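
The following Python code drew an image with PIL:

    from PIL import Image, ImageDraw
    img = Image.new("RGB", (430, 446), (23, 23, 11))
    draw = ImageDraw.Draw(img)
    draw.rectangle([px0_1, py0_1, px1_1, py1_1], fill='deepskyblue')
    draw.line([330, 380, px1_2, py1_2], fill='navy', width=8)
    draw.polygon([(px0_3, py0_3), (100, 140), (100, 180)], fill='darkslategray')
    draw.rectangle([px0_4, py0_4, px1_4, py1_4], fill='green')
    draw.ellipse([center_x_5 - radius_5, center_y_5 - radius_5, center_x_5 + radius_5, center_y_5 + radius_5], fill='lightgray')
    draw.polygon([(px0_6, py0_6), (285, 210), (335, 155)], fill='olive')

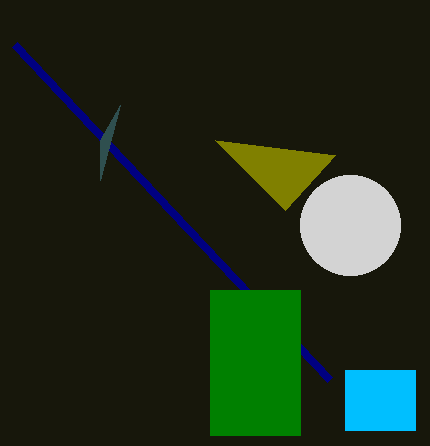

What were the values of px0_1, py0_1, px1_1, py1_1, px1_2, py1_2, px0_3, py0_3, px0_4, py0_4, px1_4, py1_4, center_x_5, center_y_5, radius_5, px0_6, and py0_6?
px0_1 = 345
py0_1 = 370
px1_1 = 415
py1_1 = 430
px1_2 = 15
py1_2 = 45
px0_3 = 120
py0_3 = 105
px0_4 = 210
py0_4 = 290
px1_4 = 300
py1_4 = 435
center_x_5 = 350
center_y_5 = 225
radius_5 = 50
px0_6 = 215
py0_6 = 140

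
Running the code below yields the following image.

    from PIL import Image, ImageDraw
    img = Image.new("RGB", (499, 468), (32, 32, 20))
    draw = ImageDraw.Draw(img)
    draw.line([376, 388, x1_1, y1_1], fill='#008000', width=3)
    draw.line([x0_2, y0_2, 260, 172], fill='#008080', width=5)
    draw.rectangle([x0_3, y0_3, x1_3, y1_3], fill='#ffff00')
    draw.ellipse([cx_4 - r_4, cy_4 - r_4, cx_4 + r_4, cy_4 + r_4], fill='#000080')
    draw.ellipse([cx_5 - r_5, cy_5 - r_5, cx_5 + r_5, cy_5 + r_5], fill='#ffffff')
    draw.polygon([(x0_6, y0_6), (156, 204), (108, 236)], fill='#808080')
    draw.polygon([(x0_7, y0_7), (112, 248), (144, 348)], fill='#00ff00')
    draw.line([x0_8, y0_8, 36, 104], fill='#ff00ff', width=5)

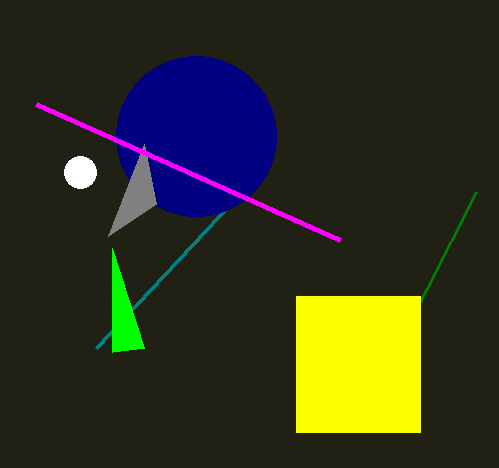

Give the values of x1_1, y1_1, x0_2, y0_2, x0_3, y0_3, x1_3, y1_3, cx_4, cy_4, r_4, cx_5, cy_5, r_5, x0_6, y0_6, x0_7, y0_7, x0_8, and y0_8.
x1_1 = 476, y1_1 = 192, x0_2 = 96, y0_2 = 348, x0_3 = 296, y0_3 = 296, x1_3 = 420, y1_3 = 432, cx_4 = 196, cy_4 = 136, r_4 = 80, cx_5 = 80, cy_5 = 172, r_5 = 16, x0_6 = 144, y0_6 = 144, x0_7 = 112, y0_7 = 352, x0_8 = 340, y0_8 = 240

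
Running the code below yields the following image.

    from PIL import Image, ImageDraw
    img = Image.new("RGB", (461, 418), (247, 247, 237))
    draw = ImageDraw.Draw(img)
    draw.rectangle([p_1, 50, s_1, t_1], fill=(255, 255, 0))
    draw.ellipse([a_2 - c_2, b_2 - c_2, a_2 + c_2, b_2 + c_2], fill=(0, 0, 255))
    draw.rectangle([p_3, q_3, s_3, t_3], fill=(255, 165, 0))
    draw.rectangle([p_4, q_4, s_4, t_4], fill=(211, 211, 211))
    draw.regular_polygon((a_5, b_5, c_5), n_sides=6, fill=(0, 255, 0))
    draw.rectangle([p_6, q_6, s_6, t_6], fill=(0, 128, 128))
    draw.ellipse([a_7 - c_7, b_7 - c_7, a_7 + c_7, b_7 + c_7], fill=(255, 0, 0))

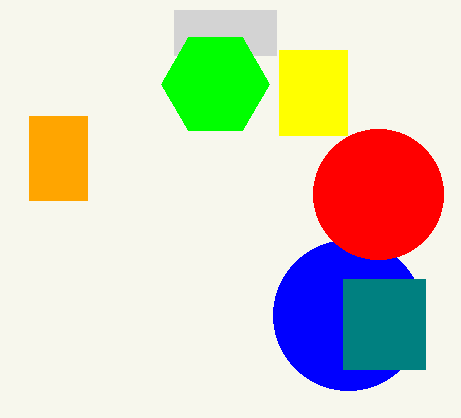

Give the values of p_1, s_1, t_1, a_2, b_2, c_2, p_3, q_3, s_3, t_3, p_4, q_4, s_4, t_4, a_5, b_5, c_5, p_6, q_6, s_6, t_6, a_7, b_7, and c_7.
p_1 = 279; s_1 = 347; t_1 = 135; a_2 = 348; b_2 = 315; c_2 = 75; p_3 = 29; q_3 = 116; s_3 = 87; t_3 = 200; p_4 = 174; q_4 = 10; s_4 = 276; t_4 = 55; a_5 = 215; b_5 = 84; c_5 = 54; p_6 = 343; q_6 = 279; s_6 = 425; t_6 = 369; a_7 = 378; b_7 = 194; c_7 = 65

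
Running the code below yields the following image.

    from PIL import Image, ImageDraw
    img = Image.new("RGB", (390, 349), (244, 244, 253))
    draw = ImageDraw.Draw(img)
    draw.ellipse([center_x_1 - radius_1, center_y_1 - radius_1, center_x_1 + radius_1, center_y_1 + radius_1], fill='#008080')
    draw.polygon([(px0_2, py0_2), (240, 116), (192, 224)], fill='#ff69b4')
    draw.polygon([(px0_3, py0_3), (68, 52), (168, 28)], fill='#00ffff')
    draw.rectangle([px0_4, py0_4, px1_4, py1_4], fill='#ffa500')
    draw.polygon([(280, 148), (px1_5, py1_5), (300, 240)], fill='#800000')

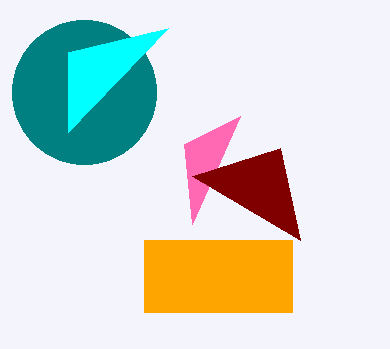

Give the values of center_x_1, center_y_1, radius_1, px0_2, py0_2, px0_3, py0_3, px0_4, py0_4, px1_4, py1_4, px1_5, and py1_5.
center_x_1 = 84
center_y_1 = 92
radius_1 = 72
px0_2 = 184
py0_2 = 144
px0_3 = 68
py0_3 = 132
px0_4 = 144
py0_4 = 240
px1_4 = 292
py1_4 = 312
px1_5 = 192
py1_5 = 176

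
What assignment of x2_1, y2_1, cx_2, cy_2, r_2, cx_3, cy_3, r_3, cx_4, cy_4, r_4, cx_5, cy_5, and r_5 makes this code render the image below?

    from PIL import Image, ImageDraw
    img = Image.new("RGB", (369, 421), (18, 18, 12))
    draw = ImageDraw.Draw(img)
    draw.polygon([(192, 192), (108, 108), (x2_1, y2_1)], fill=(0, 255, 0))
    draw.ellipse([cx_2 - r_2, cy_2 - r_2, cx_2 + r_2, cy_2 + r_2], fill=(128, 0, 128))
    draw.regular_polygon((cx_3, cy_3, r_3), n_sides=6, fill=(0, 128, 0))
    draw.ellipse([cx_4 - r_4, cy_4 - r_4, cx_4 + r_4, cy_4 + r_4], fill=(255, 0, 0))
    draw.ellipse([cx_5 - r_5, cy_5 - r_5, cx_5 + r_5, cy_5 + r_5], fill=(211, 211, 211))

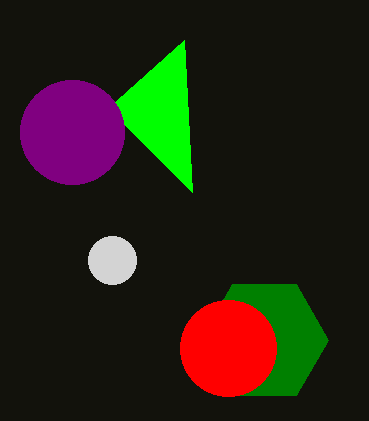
x2_1 = 184; y2_1 = 40; cx_2 = 72; cy_2 = 132; r_2 = 52; cx_3 = 264; cy_3 = 340; r_3 = 64; cx_4 = 228; cy_4 = 348; r_4 = 48; cx_5 = 112; cy_5 = 260; r_5 = 24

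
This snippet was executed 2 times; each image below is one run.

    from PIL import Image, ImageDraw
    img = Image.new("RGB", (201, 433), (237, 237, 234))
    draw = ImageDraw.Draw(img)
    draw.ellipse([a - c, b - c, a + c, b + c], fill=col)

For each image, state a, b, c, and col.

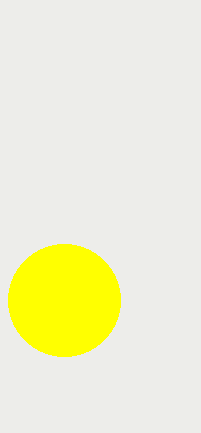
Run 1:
a = 64; b = 300; c = 56; col = 'yellow'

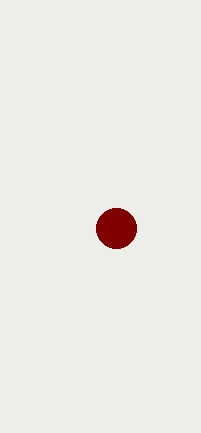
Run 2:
a = 116
b = 228
c = 20
col = 'maroon'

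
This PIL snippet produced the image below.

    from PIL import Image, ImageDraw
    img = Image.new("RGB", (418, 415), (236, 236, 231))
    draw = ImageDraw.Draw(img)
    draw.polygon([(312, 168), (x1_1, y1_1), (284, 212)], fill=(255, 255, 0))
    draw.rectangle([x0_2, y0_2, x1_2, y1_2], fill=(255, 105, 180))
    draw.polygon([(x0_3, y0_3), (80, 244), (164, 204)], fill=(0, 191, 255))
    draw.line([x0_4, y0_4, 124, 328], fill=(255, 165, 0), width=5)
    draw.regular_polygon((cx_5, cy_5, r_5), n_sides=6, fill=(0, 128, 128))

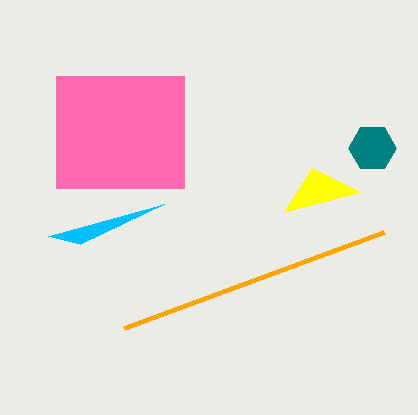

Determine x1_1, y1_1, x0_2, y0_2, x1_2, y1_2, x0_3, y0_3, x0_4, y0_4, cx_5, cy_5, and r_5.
x1_1 = 360, y1_1 = 192, x0_2 = 56, y0_2 = 76, x1_2 = 184, y1_2 = 188, x0_3 = 48, y0_3 = 236, x0_4 = 384, y0_4 = 232, cx_5 = 372, cy_5 = 148, r_5 = 24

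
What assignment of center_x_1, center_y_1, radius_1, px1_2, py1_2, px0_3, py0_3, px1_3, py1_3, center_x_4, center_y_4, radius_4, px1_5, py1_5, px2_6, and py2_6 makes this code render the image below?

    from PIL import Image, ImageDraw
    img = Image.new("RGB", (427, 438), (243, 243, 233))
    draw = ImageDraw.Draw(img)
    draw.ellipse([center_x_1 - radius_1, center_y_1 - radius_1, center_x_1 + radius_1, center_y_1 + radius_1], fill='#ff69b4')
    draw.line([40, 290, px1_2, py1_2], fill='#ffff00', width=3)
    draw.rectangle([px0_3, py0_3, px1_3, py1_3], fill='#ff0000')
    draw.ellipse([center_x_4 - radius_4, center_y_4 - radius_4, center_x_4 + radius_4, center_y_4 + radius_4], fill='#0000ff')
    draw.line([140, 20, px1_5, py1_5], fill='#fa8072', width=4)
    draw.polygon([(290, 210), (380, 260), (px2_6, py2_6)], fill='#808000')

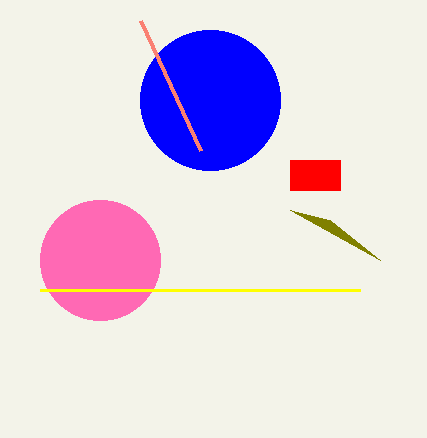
center_x_1 = 100, center_y_1 = 260, radius_1 = 60, px1_2 = 360, py1_2 = 290, px0_3 = 290, py0_3 = 160, px1_3 = 340, py1_3 = 190, center_x_4 = 210, center_y_4 = 100, radius_4 = 70, px1_5 = 200, py1_5 = 150, px2_6 = 330, py2_6 = 220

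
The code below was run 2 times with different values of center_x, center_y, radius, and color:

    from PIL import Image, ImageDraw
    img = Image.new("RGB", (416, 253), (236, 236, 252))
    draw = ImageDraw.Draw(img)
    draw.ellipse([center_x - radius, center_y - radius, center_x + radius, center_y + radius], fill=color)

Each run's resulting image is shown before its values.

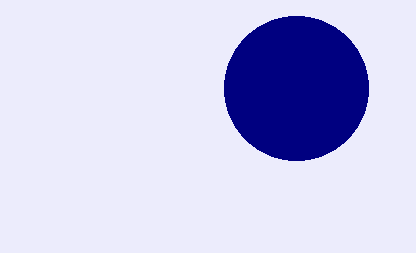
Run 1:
center_x = 296; center_y = 88; radius = 72; color = 'navy'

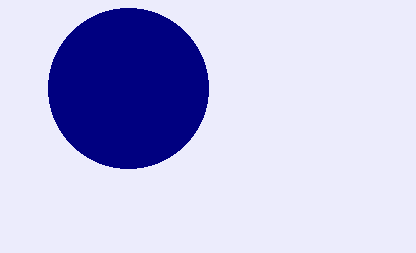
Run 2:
center_x = 128, center_y = 88, radius = 80, color = 'navy'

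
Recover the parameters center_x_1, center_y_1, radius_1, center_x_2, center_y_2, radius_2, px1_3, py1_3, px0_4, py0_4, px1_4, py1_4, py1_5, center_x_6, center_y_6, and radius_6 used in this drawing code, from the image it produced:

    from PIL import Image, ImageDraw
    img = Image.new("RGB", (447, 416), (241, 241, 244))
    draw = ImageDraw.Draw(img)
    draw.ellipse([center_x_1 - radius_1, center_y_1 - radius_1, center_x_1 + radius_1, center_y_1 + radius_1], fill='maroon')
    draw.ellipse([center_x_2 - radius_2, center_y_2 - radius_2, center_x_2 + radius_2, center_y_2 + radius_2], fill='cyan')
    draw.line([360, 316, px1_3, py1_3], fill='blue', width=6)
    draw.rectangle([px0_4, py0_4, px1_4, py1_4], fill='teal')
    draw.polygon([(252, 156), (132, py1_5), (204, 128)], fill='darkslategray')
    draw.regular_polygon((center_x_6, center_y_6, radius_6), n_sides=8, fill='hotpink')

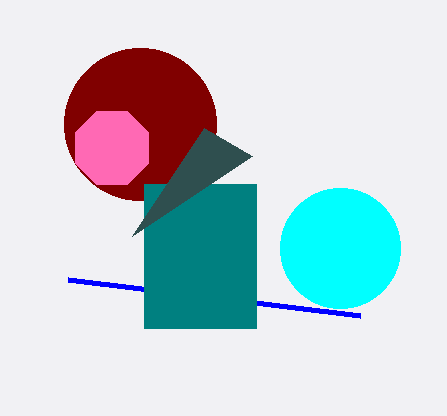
center_x_1 = 140, center_y_1 = 124, radius_1 = 76, center_x_2 = 340, center_y_2 = 248, radius_2 = 60, px1_3 = 68, py1_3 = 280, px0_4 = 144, py0_4 = 184, px1_4 = 256, py1_4 = 328, py1_5 = 236, center_x_6 = 112, center_y_6 = 148, radius_6 = 40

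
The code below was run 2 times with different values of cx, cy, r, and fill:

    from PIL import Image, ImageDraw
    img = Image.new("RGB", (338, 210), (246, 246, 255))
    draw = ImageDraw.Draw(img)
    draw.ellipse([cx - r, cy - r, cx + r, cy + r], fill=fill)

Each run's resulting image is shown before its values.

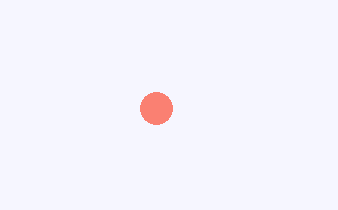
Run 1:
cx = 156; cy = 108; r = 16; fill = 'salmon'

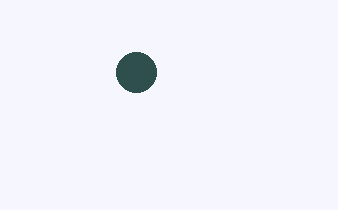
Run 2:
cx = 136; cy = 72; r = 20; fill = 'darkslategray'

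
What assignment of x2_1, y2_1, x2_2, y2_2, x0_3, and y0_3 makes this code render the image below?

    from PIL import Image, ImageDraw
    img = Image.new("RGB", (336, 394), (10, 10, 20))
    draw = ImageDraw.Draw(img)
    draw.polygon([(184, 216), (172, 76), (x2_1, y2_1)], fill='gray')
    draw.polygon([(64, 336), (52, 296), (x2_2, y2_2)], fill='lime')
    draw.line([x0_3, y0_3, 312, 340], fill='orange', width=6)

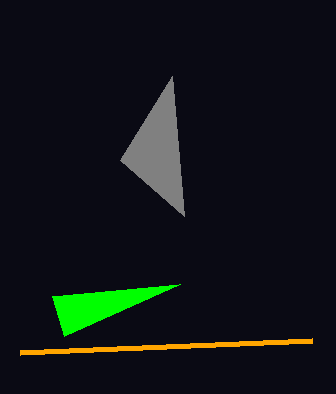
x2_1 = 120; y2_1 = 160; x2_2 = 180; y2_2 = 284; x0_3 = 20; y0_3 = 352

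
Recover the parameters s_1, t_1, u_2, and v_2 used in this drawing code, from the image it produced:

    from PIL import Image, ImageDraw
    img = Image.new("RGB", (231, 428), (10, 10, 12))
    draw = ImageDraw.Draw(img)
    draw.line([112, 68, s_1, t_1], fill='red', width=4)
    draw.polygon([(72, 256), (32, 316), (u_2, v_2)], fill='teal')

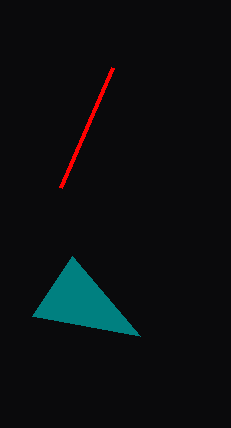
s_1 = 60
t_1 = 188
u_2 = 140
v_2 = 336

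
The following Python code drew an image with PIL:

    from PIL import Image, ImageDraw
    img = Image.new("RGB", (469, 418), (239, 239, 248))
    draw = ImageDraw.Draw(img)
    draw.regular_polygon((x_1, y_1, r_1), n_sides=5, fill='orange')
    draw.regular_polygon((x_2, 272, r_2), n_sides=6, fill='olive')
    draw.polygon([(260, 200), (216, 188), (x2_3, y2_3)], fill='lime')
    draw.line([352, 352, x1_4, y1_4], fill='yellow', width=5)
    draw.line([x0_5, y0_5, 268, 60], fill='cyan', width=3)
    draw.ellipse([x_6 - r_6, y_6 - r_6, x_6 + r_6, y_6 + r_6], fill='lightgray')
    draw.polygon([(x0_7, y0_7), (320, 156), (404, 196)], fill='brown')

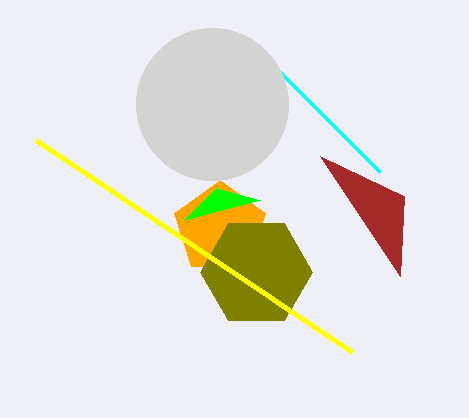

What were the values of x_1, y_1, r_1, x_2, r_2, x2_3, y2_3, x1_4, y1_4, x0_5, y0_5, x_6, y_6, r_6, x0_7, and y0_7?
x_1 = 220
y_1 = 228
r_1 = 48
x_2 = 256
r_2 = 56
x2_3 = 184
y2_3 = 220
x1_4 = 36
y1_4 = 140
x0_5 = 380
y0_5 = 172
x_6 = 212
y_6 = 104
r_6 = 76
x0_7 = 400
y0_7 = 276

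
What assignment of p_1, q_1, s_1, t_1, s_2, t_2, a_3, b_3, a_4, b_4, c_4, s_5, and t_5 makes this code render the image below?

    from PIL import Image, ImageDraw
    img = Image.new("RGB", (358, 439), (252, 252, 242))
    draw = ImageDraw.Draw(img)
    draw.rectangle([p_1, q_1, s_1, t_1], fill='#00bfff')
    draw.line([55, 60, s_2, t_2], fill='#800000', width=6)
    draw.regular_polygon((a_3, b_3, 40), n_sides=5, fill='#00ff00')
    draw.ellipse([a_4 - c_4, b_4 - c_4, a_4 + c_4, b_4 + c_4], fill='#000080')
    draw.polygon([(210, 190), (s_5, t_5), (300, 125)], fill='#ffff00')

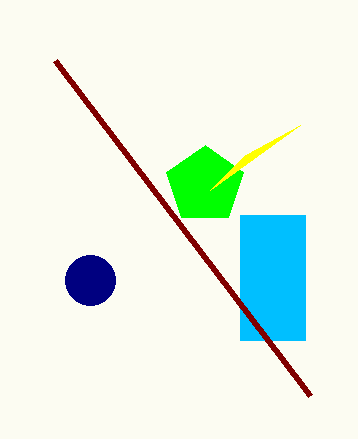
p_1 = 240, q_1 = 215, s_1 = 305, t_1 = 340, s_2 = 310, t_2 = 395, a_3 = 205, b_3 = 185, a_4 = 90, b_4 = 280, c_4 = 25, s_5 = 245, t_5 = 155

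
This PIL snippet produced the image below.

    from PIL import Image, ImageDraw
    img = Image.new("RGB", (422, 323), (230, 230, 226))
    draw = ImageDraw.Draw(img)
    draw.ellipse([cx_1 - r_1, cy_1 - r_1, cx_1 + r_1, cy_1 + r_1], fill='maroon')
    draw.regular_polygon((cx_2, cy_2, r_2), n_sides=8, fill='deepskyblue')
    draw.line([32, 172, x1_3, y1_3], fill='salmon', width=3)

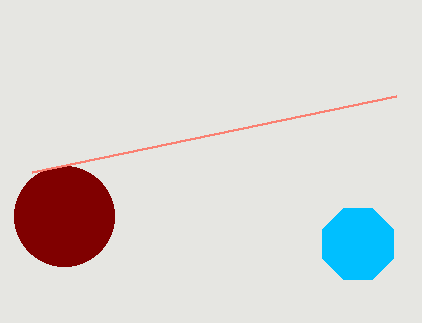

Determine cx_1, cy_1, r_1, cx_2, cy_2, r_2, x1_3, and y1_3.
cx_1 = 64
cy_1 = 216
r_1 = 50
cx_2 = 358
cy_2 = 244
r_2 = 38
x1_3 = 396
y1_3 = 96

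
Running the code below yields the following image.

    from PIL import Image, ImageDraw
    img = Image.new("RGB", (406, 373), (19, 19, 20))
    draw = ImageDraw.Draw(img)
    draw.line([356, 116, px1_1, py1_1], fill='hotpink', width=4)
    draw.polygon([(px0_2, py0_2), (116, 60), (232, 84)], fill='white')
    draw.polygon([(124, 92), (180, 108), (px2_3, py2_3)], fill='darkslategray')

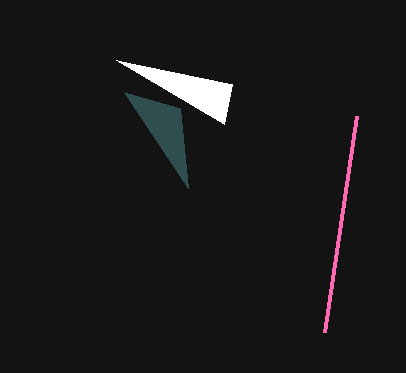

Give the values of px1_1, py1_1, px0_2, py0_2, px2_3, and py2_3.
px1_1 = 324, py1_1 = 332, px0_2 = 224, py0_2 = 124, px2_3 = 188, py2_3 = 188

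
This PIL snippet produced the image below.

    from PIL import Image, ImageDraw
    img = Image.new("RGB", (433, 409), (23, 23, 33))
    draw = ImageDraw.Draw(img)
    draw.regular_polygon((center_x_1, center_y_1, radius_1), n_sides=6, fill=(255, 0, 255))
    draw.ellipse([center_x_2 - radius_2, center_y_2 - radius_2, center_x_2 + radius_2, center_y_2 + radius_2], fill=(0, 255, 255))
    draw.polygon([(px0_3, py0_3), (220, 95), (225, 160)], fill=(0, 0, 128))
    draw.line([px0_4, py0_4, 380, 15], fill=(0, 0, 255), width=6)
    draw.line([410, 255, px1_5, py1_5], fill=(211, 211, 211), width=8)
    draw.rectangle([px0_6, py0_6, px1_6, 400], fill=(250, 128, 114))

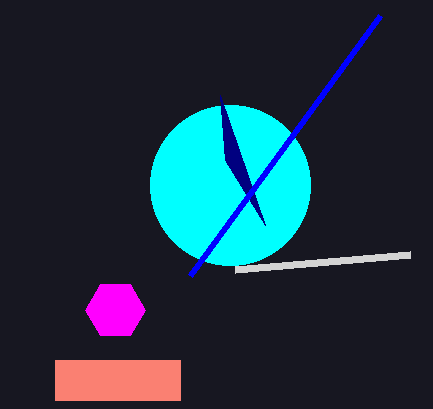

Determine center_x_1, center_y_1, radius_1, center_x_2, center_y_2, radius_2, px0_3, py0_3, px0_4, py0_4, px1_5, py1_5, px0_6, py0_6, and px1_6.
center_x_1 = 115
center_y_1 = 310
radius_1 = 30
center_x_2 = 230
center_y_2 = 185
radius_2 = 80
px0_3 = 265
py0_3 = 225
px0_4 = 190
py0_4 = 275
px1_5 = 235
py1_5 = 270
px0_6 = 55
py0_6 = 360
px1_6 = 180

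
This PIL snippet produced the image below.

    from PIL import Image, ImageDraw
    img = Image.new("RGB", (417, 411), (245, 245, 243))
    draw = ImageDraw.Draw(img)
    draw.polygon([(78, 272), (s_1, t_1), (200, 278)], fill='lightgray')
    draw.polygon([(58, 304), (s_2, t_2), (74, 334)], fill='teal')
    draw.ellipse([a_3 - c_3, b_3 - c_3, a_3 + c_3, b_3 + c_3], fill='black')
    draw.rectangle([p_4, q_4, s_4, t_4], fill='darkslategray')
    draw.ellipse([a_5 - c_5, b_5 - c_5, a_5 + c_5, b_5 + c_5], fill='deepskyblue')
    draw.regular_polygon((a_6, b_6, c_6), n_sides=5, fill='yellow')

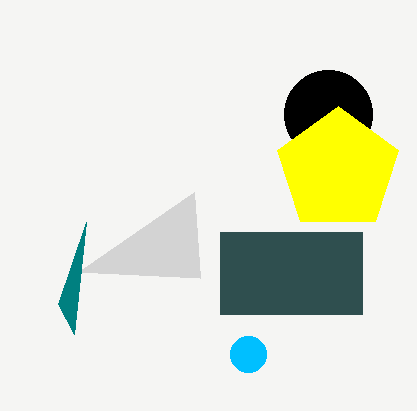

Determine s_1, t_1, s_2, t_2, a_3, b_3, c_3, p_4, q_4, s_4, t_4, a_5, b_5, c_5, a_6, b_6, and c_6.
s_1 = 194, t_1 = 192, s_2 = 86, t_2 = 222, a_3 = 328, b_3 = 114, c_3 = 44, p_4 = 220, q_4 = 232, s_4 = 362, t_4 = 314, a_5 = 248, b_5 = 354, c_5 = 18, a_6 = 338, b_6 = 170, c_6 = 64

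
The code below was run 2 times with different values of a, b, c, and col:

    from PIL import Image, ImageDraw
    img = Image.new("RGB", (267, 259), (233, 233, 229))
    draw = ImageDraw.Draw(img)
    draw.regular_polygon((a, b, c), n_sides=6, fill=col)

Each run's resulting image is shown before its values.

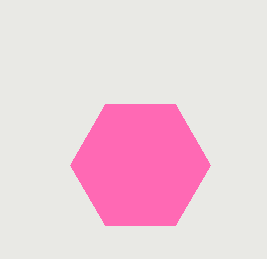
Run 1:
a = 140; b = 165; c = 70; col = 'hotpink'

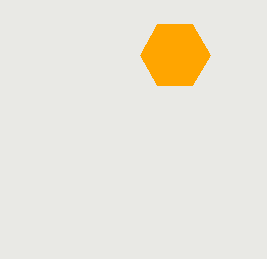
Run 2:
a = 175, b = 55, c = 35, col = 'orange'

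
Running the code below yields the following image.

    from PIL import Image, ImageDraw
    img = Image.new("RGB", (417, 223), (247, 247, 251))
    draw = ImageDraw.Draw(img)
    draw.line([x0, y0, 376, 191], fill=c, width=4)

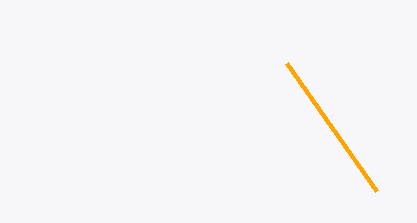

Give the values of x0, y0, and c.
x0 = 286
y0 = 63
c = 'orange'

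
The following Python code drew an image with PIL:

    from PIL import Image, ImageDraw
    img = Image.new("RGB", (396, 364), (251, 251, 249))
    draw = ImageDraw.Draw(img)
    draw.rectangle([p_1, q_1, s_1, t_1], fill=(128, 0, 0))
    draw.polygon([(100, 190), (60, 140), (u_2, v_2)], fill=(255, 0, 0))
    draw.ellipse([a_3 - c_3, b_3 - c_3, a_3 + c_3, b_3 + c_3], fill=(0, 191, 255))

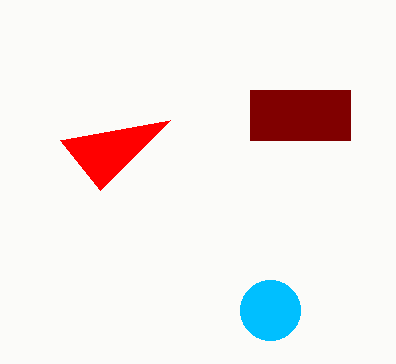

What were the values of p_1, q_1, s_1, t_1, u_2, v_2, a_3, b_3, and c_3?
p_1 = 250
q_1 = 90
s_1 = 350
t_1 = 140
u_2 = 170
v_2 = 120
a_3 = 270
b_3 = 310
c_3 = 30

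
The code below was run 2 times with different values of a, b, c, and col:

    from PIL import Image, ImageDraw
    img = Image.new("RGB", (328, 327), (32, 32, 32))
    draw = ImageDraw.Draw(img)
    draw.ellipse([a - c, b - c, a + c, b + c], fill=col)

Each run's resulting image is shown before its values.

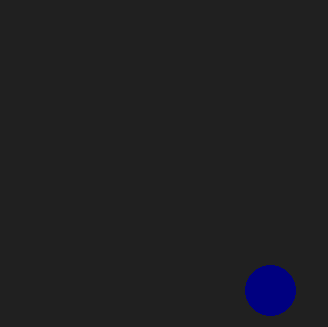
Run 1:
a = 270
b = 290
c = 25
col = 'navy'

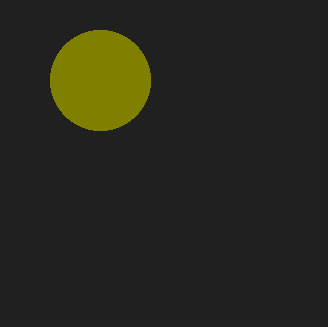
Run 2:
a = 100
b = 80
c = 50
col = 'olive'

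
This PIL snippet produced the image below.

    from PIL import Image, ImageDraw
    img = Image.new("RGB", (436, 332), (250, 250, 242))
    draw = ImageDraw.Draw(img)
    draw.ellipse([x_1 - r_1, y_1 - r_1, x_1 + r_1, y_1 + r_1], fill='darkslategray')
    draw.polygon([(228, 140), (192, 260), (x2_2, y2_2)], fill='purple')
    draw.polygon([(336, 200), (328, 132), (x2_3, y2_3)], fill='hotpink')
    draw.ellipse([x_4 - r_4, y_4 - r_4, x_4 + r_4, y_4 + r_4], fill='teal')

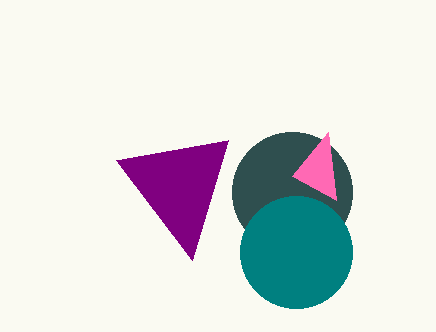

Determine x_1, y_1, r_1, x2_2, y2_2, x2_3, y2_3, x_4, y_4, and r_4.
x_1 = 292, y_1 = 192, r_1 = 60, x2_2 = 116, y2_2 = 160, x2_3 = 292, y2_3 = 176, x_4 = 296, y_4 = 252, r_4 = 56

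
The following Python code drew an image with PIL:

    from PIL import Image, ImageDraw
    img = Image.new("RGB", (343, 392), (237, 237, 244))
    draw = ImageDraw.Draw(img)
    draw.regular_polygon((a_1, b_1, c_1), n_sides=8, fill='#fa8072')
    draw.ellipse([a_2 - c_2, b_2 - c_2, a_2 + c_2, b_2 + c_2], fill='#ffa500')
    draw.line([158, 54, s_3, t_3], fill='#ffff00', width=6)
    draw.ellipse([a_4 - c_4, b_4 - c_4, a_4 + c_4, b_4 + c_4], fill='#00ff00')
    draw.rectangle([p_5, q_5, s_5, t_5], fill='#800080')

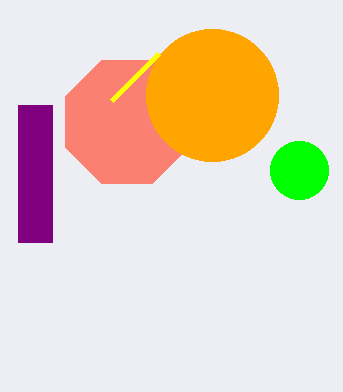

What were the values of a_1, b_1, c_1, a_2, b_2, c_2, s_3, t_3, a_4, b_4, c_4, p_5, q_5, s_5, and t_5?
a_1 = 127, b_1 = 122, c_1 = 67, a_2 = 212, b_2 = 95, c_2 = 66, s_3 = 111, t_3 = 101, a_4 = 299, b_4 = 170, c_4 = 29, p_5 = 18, q_5 = 105, s_5 = 52, t_5 = 242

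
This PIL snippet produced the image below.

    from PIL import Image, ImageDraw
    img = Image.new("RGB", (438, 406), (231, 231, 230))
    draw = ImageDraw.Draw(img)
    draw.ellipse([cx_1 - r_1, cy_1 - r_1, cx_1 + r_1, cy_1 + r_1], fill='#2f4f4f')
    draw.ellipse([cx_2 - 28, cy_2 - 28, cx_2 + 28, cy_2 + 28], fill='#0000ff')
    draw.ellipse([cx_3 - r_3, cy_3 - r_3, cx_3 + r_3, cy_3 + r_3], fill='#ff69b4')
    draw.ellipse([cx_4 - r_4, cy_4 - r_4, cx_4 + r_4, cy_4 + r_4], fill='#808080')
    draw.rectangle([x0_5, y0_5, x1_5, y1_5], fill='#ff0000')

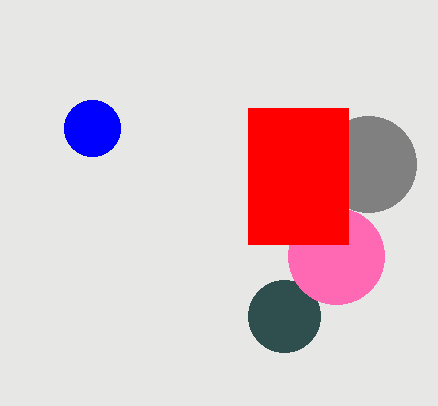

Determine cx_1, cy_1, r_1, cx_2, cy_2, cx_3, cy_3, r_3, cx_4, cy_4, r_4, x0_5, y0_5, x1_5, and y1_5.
cx_1 = 284, cy_1 = 316, r_1 = 36, cx_2 = 92, cy_2 = 128, cx_3 = 336, cy_3 = 256, r_3 = 48, cx_4 = 368, cy_4 = 164, r_4 = 48, x0_5 = 248, y0_5 = 108, x1_5 = 348, y1_5 = 244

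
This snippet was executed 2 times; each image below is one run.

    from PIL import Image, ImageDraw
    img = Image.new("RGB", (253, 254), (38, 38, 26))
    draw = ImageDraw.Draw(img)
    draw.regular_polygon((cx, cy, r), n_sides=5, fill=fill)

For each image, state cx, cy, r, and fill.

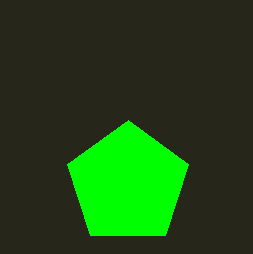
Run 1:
cx = 128
cy = 184
r = 64
fill = 'lime'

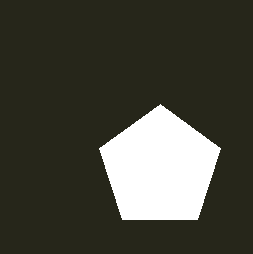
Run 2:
cx = 160
cy = 168
r = 64
fill = 'white'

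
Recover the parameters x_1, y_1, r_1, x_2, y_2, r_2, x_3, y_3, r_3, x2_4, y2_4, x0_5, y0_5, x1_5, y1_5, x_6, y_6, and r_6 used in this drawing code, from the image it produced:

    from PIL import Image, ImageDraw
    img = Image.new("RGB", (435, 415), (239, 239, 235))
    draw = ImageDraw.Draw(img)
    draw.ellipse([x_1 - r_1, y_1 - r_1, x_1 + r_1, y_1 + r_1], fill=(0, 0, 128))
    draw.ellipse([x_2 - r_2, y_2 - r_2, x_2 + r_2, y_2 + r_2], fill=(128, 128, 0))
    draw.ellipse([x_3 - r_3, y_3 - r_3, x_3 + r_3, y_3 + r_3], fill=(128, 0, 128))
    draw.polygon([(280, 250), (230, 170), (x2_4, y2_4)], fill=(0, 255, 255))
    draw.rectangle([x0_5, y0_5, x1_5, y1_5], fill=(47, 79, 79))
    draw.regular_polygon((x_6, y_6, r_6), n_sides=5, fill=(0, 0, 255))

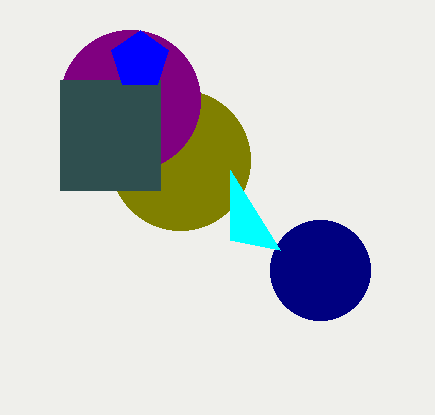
x_1 = 320
y_1 = 270
r_1 = 50
x_2 = 180
y_2 = 160
r_2 = 70
x_3 = 130
y_3 = 100
r_3 = 70
x2_4 = 230
y2_4 = 240
x0_5 = 60
y0_5 = 80
x1_5 = 160
y1_5 = 190
x_6 = 140
y_6 = 60
r_6 = 30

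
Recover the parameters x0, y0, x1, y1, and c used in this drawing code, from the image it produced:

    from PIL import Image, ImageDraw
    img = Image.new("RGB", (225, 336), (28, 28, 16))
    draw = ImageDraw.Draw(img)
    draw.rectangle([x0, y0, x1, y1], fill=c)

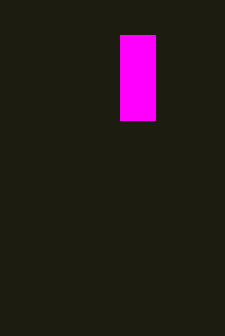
x0 = 120; y0 = 35; x1 = 155; y1 = 120; c = 'magenta'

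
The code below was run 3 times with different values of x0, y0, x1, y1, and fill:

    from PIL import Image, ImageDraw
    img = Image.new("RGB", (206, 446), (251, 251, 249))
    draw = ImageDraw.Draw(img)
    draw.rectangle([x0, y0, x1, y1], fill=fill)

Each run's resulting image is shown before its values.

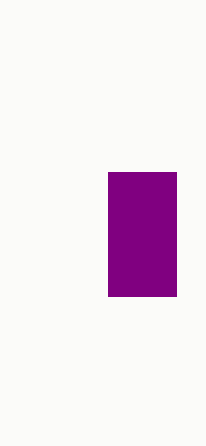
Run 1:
x0 = 108
y0 = 172
x1 = 176
y1 = 296
fill = 'purple'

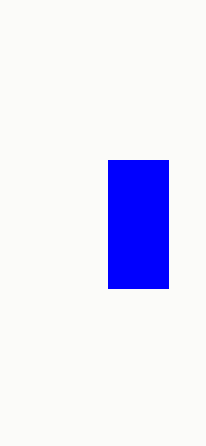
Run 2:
x0 = 108
y0 = 160
x1 = 168
y1 = 288
fill = 'blue'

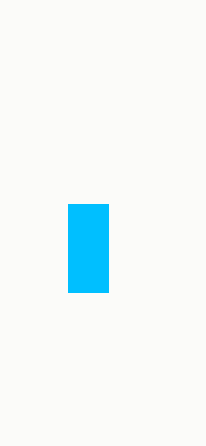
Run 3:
x0 = 68; y0 = 204; x1 = 108; y1 = 292; fill = 'deepskyblue'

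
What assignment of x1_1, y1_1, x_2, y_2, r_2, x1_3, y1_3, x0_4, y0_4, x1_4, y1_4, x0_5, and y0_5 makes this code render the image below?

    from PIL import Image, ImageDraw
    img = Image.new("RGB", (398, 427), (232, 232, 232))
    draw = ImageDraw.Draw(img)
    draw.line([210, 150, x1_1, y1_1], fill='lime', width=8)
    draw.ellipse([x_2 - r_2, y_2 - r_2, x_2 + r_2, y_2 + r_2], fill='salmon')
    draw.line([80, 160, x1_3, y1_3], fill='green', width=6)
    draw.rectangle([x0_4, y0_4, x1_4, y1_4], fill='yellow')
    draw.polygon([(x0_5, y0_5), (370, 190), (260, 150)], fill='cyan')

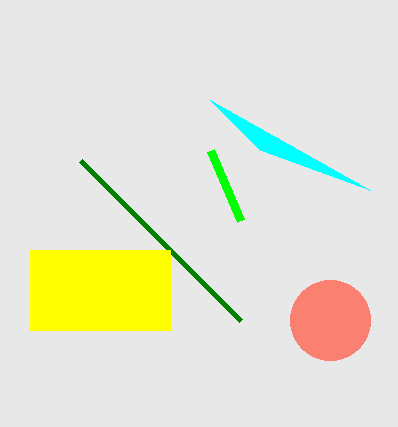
x1_1 = 240; y1_1 = 220; x_2 = 330; y_2 = 320; r_2 = 40; x1_3 = 240; y1_3 = 320; x0_4 = 30; y0_4 = 250; x1_4 = 170; y1_4 = 330; x0_5 = 210; y0_5 = 100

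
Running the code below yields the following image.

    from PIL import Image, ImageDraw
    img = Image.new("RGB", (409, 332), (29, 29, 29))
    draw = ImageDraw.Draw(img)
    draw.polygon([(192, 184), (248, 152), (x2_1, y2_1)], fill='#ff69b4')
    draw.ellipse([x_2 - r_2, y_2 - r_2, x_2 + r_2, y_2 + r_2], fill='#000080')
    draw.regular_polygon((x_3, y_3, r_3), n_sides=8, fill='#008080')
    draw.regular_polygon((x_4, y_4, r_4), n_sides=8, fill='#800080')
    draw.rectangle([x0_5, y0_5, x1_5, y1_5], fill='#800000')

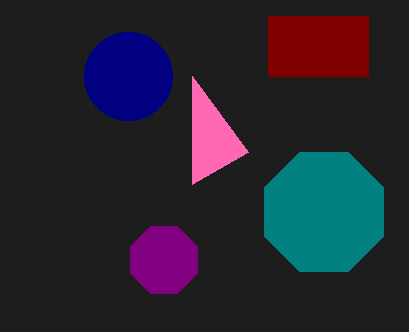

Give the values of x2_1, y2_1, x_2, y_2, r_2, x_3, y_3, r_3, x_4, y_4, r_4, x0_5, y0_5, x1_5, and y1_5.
x2_1 = 192
y2_1 = 76
x_2 = 128
y_2 = 76
r_2 = 44
x_3 = 324
y_3 = 212
r_3 = 64
x_4 = 164
y_4 = 260
r_4 = 36
x0_5 = 268
y0_5 = 16
x1_5 = 368
y1_5 = 76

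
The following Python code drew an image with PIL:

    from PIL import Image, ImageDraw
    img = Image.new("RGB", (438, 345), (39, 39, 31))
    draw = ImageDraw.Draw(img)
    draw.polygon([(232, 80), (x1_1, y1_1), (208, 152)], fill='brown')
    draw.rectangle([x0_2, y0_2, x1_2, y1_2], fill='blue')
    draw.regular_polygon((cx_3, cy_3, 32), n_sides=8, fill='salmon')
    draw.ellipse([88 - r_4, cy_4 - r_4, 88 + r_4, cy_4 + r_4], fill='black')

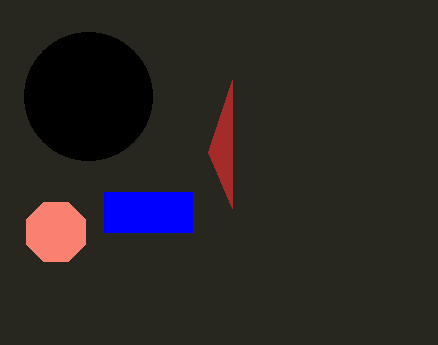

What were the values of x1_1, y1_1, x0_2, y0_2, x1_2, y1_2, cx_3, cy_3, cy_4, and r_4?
x1_1 = 232, y1_1 = 208, x0_2 = 104, y0_2 = 192, x1_2 = 192, y1_2 = 232, cx_3 = 56, cy_3 = 232, cy_4 = 96, r_4 = 64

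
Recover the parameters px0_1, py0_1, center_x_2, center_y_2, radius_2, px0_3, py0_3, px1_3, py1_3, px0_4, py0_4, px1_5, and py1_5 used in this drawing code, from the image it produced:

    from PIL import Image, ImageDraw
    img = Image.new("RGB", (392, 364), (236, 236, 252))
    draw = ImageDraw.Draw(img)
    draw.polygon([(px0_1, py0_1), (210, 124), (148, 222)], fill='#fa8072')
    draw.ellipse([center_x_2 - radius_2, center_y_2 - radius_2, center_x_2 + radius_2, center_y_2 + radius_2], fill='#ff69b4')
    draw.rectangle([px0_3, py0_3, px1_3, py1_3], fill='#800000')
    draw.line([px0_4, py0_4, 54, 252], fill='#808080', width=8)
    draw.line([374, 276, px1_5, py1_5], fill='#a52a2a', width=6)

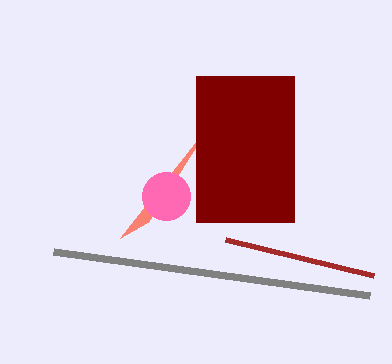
px0_1 = 120; py0_1 = 238; center_x_2 = 166; center_y_2 = 196; radius_2 = 24; px0_3 = 196; py0_3 = 76; px1_3 = 294; py1_3 = 222; px0_4 = 370; py0_4 = 296; px1_5 = 226; py1_5 = 240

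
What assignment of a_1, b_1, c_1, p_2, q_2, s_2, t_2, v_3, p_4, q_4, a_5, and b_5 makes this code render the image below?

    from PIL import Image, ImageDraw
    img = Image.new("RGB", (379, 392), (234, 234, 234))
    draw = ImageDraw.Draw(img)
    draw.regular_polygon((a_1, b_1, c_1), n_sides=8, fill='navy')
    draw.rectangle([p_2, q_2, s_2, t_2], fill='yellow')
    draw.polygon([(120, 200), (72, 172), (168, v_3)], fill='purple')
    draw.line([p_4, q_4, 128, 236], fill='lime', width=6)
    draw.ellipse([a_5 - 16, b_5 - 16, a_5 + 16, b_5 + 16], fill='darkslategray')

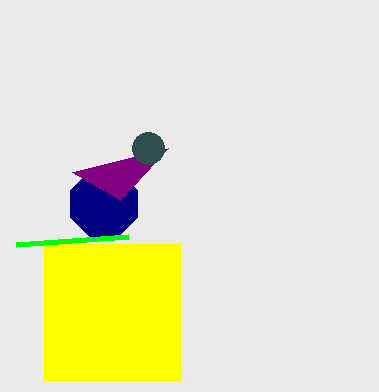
a_1 = 104
b_1 = 204
c_1 = 36
p_2 = 44
q_2 = 244
s_2 = 180
t_2 = 380
v_3 = 148
p_4 = 16
q_4 = 244
a_5 = 148
b_5 = 148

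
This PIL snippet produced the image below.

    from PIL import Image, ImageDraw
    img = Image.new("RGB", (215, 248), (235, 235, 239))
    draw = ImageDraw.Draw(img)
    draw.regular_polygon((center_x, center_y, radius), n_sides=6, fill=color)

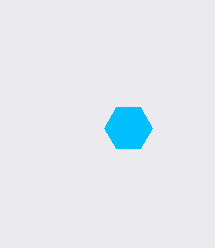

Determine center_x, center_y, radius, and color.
center_x = 128, center_y = 128, radius = 24, color = 'deepskyblue'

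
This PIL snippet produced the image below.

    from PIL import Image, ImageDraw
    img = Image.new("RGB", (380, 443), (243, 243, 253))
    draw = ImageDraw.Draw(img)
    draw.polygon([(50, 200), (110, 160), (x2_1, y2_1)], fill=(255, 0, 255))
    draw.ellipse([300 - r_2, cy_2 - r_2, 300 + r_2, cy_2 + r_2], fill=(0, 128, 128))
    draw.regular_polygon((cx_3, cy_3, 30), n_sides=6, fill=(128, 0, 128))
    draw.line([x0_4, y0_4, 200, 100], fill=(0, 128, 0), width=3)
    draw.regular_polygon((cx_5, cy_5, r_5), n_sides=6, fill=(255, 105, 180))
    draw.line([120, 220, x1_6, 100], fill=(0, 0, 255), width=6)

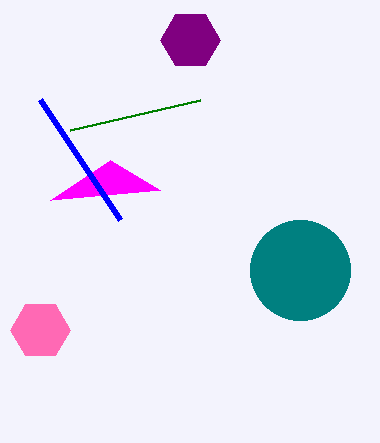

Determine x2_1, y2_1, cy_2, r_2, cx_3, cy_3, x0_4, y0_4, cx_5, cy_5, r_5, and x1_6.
x2_1 = 160, y2_1 = 190, cy_2 = 270, r_2 = 50, cx_3 = 190, cy_3 = 40, x0_4 = 70, y0_4 = 130, cx_5 = 40, cy_5 = 330, r_5 = 30, x1_6 = 40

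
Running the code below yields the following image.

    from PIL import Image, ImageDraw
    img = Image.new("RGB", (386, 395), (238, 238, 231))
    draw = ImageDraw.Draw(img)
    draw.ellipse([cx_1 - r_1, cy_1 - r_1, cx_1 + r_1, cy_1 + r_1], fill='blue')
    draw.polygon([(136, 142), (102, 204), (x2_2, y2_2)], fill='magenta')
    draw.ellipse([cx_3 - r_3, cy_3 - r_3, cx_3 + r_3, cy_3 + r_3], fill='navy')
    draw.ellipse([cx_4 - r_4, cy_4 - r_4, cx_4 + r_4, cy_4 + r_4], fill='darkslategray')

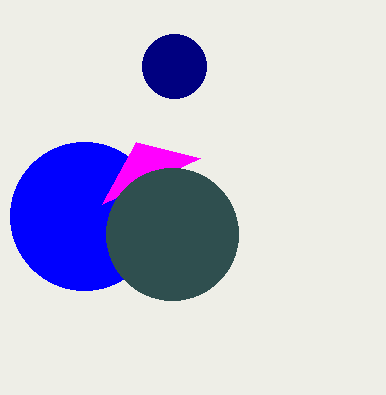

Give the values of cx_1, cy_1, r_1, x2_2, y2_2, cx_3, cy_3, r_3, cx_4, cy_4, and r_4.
cx_1 = 84
cy_1 = 216
r_1 = 74
x2_2 = 200
y2_2 = 158
cx_3 = 174
cy_3 = 66
r_3 = 32
cx_4 = 172
cy_4 = 234
r_4 = 66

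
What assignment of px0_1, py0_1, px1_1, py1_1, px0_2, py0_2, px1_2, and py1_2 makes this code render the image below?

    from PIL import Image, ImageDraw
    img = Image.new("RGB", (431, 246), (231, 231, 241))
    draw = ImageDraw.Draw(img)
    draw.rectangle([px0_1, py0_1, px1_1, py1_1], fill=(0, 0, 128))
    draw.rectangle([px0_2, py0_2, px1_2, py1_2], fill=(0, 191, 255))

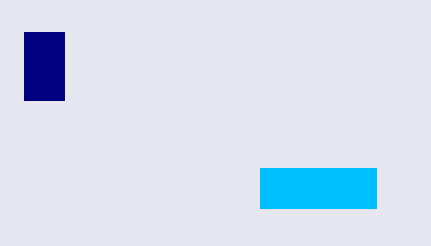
px0_1 = 24; py0_1 = 32; px1_1 = 64; py1_1 = 100; px0_2 = 260; py0_2 = 168; px1_2 = 376; py1_2 = 208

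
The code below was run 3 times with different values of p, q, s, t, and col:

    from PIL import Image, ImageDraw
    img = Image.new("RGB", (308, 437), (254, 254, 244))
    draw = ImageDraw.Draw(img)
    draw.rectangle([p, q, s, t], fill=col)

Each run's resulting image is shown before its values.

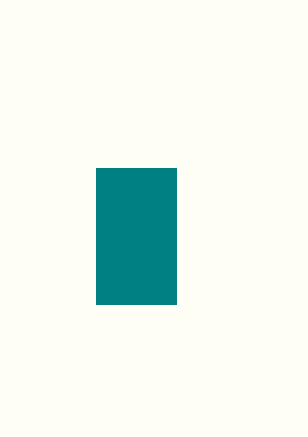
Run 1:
p = 96; q = 168; s = 176; t = 304; col = 'teal'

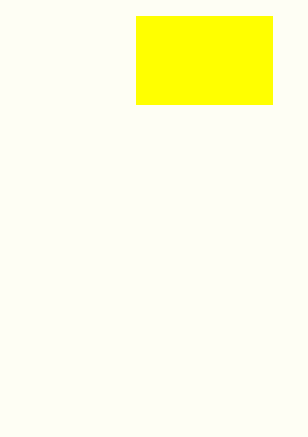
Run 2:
p = 136, q = 16, s = 272, t = 104, col = 'yellow'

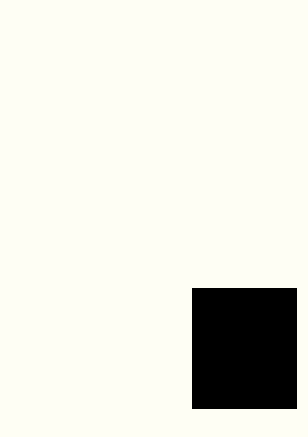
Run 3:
p = 192, q = 288, s = 296, t = 408, col = 'black'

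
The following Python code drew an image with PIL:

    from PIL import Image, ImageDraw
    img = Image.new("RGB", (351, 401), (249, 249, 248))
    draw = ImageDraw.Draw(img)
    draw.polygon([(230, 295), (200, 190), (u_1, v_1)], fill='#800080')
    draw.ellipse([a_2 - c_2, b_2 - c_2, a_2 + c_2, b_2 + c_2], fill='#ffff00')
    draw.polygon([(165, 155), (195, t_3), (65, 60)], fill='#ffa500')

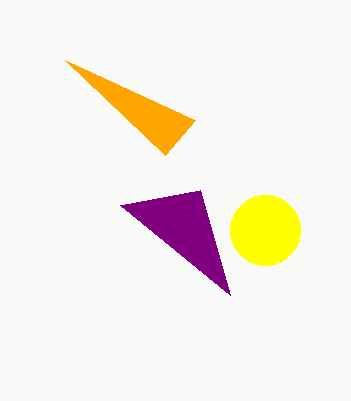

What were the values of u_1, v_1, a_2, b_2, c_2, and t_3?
u_1 = 120
v_1 = 205
a_2 = 265
b_2 = 230
c_2 = 35
t_3 = 120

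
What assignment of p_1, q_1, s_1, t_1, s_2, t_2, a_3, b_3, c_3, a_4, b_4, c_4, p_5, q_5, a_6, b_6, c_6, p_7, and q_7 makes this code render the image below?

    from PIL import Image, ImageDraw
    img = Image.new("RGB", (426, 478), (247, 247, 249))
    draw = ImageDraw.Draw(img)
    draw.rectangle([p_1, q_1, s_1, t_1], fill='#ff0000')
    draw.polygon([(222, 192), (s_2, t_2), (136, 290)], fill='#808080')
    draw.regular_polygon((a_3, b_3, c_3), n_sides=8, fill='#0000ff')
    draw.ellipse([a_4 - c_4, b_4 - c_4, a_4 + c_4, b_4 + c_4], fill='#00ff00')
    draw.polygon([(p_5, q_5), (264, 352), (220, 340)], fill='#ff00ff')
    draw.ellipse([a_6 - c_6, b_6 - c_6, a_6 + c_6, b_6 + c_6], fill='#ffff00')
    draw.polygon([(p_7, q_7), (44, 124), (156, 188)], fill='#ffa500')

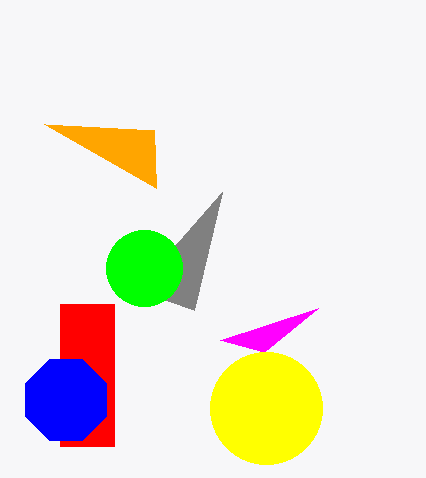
p_1 = 60
q_1 = 304
s_1 = 114
t_1 = 446
s_2 = 194
t_2 = 310
a_3 = 66
b_3 = 400
c_3 = 44
a_4 = 144
b_4 = 268
c_4 = 38
p_5 = 318
q_5 = 308
a_6 = 266
b_6 = 408
c_6 = 56
p_7 = 154
q_7 = 130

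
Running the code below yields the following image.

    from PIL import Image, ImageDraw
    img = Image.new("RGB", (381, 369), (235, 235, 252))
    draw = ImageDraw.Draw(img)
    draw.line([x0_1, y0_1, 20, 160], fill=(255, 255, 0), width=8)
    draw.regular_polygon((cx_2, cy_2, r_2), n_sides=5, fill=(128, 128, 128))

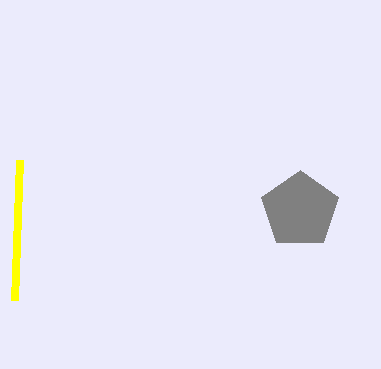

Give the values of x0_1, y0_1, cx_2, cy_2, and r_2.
x0_1 = 15, y0_1 = 300, cx_2 = 300, cy_2 = 210, r_2 = 40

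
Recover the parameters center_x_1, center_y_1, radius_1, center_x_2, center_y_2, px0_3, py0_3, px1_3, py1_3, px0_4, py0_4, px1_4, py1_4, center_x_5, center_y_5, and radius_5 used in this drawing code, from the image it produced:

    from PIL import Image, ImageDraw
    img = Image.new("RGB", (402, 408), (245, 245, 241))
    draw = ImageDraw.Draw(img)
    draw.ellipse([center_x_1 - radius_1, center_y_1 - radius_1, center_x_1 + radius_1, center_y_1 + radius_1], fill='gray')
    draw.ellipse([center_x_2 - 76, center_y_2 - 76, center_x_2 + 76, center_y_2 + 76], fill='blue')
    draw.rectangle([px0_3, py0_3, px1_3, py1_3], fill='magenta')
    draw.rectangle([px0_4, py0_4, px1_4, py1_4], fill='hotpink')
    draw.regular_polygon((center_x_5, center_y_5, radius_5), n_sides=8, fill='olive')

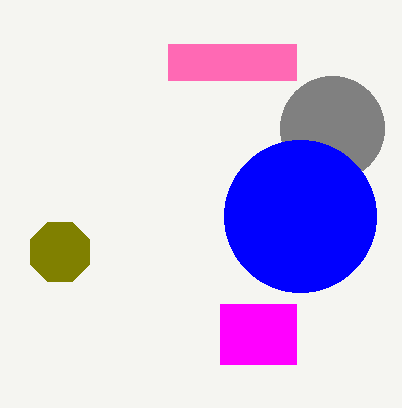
center_x_1 = 332
center_y_1 = 128
radius_1 = 52
center_x_2 = 300
center_y_2 = 216
px0_3 = 220
py0_3 = 304
px1_3 = 296
py1_3 = 364
px0_4 = 168
py0_4 = 44
px1_4 = 296
py1_4 = 80
center_x_5 = 60
center_y_5 = 252
radius_5 = 32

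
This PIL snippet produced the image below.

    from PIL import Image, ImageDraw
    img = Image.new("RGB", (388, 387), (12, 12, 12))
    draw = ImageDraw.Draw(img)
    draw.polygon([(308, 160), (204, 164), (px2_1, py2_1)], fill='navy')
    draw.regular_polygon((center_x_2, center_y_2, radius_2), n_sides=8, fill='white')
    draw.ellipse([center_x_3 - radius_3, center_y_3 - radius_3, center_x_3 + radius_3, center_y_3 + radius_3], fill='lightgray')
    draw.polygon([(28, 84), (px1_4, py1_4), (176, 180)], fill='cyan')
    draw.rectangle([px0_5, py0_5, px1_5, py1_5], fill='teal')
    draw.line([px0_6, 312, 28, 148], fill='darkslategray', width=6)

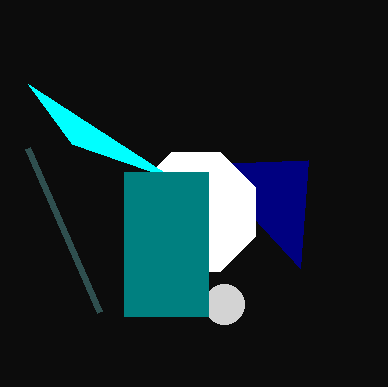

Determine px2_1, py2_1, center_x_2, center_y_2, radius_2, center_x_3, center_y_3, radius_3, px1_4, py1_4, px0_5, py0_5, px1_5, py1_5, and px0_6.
px2_1 = 300
py2_1 = 268
center_x_2 = 196
center_y_2 = 212
radius_2 = 64
center_x_3 = 224
center_y_3 = 304
radius_3 = 20
px1_4 = 72
py1_4 = 144
px0_5 = 124
py0_5 = 172
px1_5 = 208
py1_5 = 316
px0_6 = 100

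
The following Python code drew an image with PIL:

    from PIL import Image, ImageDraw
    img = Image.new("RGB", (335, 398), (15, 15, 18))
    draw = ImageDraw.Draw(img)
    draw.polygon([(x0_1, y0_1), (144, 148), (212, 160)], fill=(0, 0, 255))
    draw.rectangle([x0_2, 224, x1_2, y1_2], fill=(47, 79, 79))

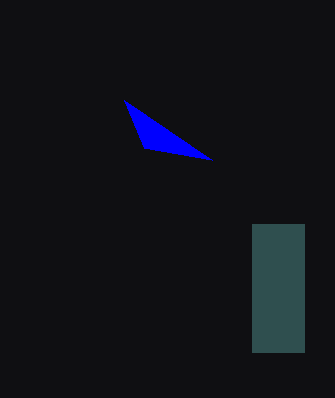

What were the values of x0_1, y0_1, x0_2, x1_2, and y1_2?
x0_1 = 124
y0_1 = 100
x0_2 = 252
x1_2 = 304
y1_2 = 352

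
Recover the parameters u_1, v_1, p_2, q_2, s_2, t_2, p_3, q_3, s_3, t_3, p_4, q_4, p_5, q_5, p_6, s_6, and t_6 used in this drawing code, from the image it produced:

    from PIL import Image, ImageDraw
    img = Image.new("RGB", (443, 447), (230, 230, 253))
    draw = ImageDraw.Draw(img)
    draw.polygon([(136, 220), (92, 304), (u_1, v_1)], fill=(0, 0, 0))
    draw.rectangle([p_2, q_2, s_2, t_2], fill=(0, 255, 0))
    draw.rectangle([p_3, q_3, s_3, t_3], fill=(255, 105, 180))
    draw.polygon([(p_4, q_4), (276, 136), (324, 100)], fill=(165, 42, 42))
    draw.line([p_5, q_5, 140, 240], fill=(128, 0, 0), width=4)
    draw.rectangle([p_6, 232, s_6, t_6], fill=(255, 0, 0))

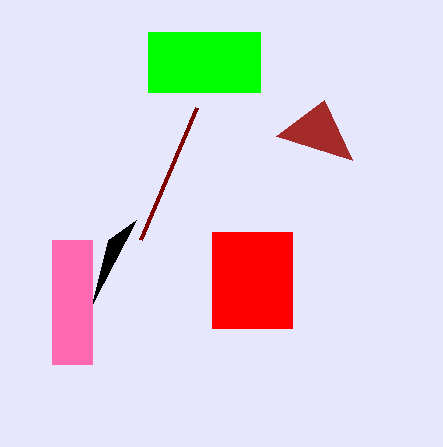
u_1 = 108, v_1 = 240, p_2 = 148, q_2 = 32, s_2 = 260, t_2 = 92, p_3 = 52, q_3 = 240, s_3 = 92, t_3 = 364, p_4 = 352, q_4 = 160, p_5 = 196, q_5 = 108, p_6 = 212, s_6 = 292, t_6 = 328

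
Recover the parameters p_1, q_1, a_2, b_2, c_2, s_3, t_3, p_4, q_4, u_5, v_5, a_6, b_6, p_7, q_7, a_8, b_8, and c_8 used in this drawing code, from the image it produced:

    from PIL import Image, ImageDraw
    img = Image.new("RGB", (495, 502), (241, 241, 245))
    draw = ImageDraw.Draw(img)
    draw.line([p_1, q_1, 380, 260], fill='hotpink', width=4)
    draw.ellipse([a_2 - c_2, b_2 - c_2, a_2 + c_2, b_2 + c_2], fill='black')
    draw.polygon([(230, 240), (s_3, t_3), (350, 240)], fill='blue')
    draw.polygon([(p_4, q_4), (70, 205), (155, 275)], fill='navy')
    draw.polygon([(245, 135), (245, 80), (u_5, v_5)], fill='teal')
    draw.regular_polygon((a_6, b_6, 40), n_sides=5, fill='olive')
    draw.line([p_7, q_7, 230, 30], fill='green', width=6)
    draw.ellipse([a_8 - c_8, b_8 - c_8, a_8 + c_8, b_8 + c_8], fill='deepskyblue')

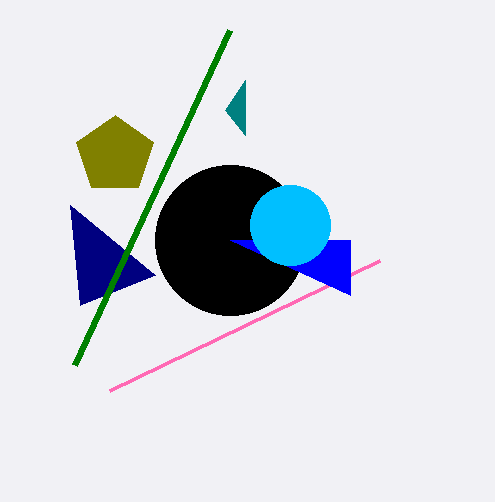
p_1 = 110, q_1 = 390, a_2 = 230, b_2 = 240, c_2 = 75, s_3 = 350, t_3 = 295, p_4 = 80, q_4 = 305, u_5 = 225, v_5 = 110, a_6 = 115, b_6 = 155, p_7 = 75, q_7 = 365, a_8 = 290, b_8 = 225, c_8 = 40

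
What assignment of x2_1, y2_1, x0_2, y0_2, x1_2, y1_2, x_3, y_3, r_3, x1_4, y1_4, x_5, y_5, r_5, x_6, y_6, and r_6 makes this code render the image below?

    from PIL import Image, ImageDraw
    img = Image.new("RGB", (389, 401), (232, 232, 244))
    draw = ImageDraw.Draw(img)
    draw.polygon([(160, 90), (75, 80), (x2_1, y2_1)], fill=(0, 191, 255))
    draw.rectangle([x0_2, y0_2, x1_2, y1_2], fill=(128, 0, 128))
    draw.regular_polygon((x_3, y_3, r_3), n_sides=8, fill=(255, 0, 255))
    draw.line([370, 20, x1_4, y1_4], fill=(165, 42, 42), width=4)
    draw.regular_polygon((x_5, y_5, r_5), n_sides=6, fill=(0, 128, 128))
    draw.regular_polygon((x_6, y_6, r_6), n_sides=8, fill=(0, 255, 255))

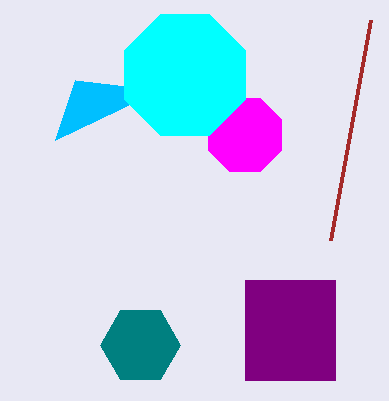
x2_1 = 55
y2_1 = 140
x0_2 = 245
y0_2 = 280
x1_2 = 335
y1_2 = 380
x_3 = 245
y_3 = 135
r_3 = 40
x1_4 = 330
y1_4 = 240
x_5 = 140
y_5 = 345
r_5 = 40
x_6 = 185
y_6 = 75
r_6 = 65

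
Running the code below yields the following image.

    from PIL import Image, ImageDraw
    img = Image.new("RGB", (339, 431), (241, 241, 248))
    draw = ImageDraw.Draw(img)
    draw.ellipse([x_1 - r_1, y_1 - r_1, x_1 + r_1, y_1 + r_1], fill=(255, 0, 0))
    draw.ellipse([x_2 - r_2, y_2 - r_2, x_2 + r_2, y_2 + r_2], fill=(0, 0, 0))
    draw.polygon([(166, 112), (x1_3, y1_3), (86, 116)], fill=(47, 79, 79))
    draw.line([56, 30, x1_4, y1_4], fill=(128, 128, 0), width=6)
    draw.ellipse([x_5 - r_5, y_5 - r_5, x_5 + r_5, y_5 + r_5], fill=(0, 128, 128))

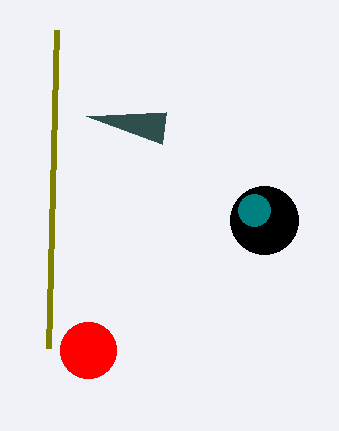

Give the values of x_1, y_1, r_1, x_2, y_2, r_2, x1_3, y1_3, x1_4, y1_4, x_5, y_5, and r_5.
x_1 = 88; y_1 = 350; r_1 = 28; x_2 = 264; y_2 = 220; r_2 = 34; x1_3 = 162; y1_3 = 144; x1_4 = 48; y1_4 = 348; x_5 = 254; y_5 = 210; r_5 = 16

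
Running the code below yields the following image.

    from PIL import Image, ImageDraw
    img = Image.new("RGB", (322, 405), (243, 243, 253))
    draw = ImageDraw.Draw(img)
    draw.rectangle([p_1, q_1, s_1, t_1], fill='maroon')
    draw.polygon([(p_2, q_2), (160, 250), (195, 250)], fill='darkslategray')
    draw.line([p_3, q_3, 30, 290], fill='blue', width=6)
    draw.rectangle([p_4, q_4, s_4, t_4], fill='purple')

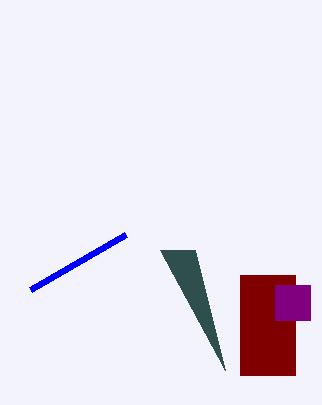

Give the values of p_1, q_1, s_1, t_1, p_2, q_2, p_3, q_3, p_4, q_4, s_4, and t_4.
p_1 = 240; q_1 = 275; s_1 = 295; t_1 = 375; p_2 = 225; q_2 = 370; p_3 = 125; q_3 = 235; p_4 = 275; q_4 = 285; s_4 = 310; t_4 = 320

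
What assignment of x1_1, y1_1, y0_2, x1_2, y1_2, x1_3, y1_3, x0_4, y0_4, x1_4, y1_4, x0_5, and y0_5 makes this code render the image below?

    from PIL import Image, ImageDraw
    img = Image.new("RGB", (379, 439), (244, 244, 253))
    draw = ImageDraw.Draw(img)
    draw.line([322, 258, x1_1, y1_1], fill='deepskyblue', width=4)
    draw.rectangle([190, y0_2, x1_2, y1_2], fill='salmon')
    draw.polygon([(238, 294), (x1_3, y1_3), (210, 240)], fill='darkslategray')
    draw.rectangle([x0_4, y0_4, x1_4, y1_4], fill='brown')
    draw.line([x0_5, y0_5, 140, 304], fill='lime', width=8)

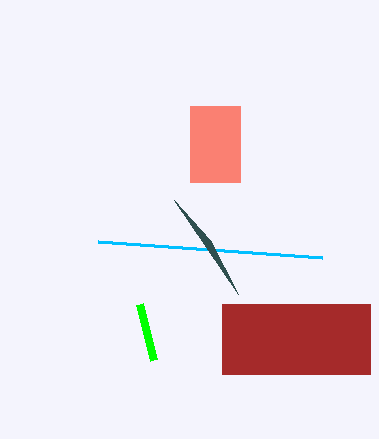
x1_1 = 98; y1_1 = 242; y0_2 = 106; x1_2 = 240; y1_2 = 182; x1_3 = 174; y1_3 = 200; x0_4 = 222; y0_4 = 304; x1_4 = 370; y1_4 = 374; x0_5 = 154; y0_5 = 360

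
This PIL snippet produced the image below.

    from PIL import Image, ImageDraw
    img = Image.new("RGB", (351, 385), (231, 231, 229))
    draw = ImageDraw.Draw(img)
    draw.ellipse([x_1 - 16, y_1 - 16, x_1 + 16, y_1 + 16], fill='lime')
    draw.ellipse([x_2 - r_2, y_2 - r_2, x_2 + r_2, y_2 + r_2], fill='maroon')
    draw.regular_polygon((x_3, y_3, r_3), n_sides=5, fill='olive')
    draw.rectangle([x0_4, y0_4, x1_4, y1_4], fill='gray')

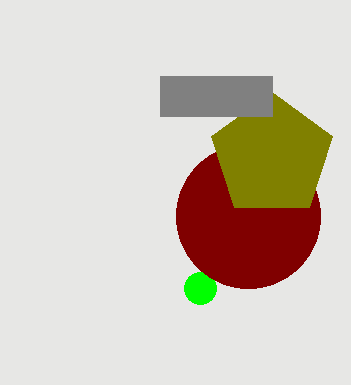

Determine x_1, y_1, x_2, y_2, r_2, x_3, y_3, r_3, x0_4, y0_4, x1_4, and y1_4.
x_1 = 200, y_1 = 288, x_2 = 248, y_2 = 216, r_2 = 72, x_3 = 272, y_3 = 156, r_3 = 64, x0_4 = 160, y0_4 = 76, x1_4 = 272, y1_4 = 116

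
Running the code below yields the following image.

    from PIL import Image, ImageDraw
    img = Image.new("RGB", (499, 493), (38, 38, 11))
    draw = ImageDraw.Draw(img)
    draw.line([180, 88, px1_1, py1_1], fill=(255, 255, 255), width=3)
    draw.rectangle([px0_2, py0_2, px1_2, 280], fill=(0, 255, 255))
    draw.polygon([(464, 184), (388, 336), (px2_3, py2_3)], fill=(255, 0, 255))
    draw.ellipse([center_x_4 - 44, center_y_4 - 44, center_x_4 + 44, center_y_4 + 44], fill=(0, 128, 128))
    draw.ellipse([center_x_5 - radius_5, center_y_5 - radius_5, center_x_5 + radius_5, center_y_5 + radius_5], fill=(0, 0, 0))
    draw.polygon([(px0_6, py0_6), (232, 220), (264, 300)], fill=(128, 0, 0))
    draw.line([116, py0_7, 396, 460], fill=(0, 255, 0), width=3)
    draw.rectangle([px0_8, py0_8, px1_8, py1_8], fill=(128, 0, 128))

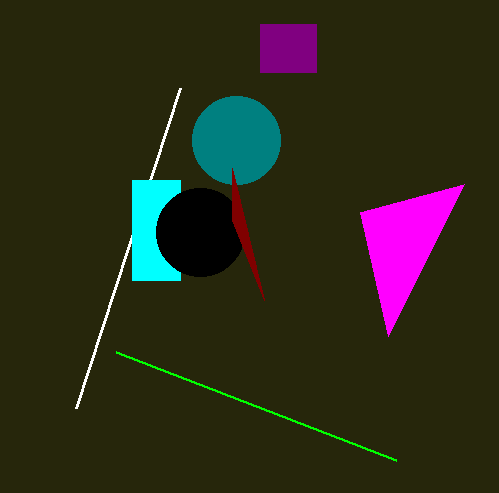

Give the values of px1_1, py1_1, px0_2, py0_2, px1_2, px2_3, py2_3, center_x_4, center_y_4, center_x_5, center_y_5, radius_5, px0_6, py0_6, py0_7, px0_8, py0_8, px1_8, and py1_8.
px1_1 = 76, py1_1 = 408, px0_2 = 132, py0_2 = 180, px1_2 = 180, px2_3 = 360, py2_3 = 212, center_x_4 = 236, center_y_4 = 140, center_x_5 = 200, center_y_5 = 232, radius_5 = 44, px0_6 = 232, py0_6 = 168, py0_7 = 352, px0_8 = 260, py0_8 = 24, px1_8 = 316, py1_8 = 72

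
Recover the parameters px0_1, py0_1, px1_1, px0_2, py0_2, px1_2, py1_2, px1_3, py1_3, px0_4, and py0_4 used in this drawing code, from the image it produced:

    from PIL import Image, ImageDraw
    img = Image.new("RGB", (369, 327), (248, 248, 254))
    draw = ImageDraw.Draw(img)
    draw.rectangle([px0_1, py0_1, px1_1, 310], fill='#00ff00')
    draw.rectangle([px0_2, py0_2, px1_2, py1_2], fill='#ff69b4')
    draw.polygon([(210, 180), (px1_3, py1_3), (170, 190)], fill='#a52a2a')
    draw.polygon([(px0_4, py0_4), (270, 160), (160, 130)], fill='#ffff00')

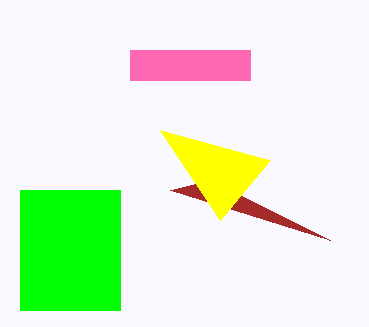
px0_1 = 20; py0_1 = 190; px1_1 = 120; px0_2 = 130; py0_2 = 50; px1_2 = 250; py1_2 = 80; px1_3 = 330; py1_3 = 240; px0_4 = 220; py0_4 = 220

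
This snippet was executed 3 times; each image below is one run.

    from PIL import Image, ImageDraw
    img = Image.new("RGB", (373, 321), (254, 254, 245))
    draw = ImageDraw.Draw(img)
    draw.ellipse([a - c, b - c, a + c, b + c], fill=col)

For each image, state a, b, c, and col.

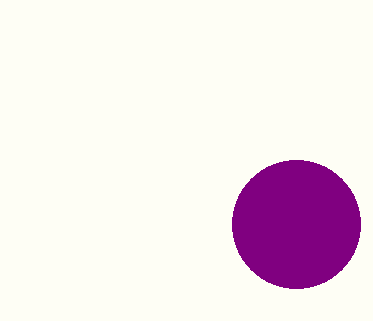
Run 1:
a = 296, b = 224, c = 64, col = 'purple'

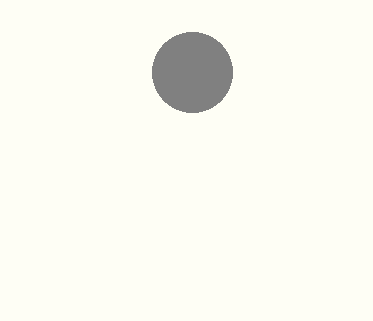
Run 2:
a = 192
b = 72
c = 40
col = 'gray'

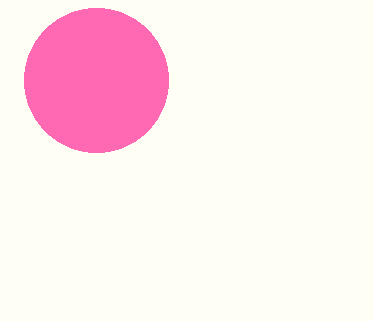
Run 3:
a = 96; b = 80; c = 72; col = 'hotpink'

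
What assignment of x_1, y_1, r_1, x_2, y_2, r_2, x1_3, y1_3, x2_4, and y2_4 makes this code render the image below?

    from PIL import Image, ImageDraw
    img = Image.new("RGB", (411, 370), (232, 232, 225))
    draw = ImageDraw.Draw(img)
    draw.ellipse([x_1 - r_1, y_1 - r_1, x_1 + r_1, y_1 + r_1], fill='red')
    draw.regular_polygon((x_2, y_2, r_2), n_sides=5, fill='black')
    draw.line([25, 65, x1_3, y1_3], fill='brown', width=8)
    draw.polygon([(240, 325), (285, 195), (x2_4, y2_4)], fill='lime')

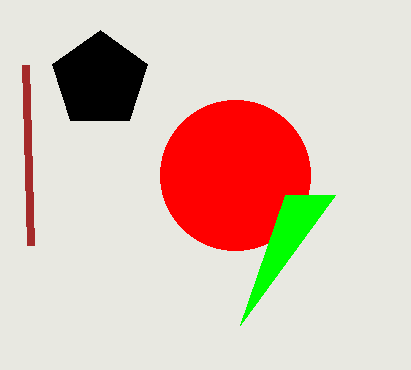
x_1 = 235; y_1 = 175; r_1 = 75; x_2 = 100; y_2 = 80; r_2 = 50; x1_3 = 30; y1_3 = 245; x2_4 = 335; y2_4 = 195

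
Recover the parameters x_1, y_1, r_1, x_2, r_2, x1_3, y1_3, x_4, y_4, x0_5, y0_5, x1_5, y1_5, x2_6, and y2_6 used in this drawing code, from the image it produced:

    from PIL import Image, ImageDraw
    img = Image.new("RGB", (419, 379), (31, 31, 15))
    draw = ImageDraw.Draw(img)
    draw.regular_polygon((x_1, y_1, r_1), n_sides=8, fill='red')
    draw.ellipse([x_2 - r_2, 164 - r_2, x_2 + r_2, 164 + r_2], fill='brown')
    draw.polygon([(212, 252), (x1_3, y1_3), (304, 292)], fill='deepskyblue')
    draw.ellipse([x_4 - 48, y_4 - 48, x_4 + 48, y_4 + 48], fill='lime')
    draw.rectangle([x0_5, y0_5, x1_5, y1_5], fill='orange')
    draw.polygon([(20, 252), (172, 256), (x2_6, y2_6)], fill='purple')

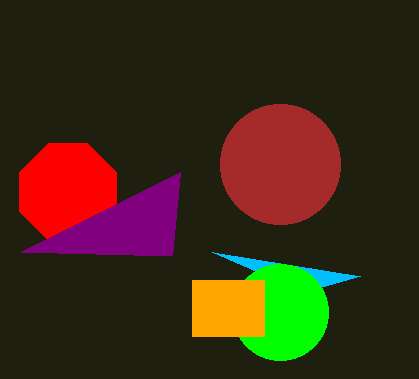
x_1 = 68
y_1 = 192
r_1 = 52
x_2 = 280
r_2 = 60
x1_3 = 360
y1_3 = 276
x_4 = 280
y_4 = 312
x0_5 = 192
y0_5 = 280
x1_5 = 264
y1_5 = 336
x2_6 = 180
y2_6 = 172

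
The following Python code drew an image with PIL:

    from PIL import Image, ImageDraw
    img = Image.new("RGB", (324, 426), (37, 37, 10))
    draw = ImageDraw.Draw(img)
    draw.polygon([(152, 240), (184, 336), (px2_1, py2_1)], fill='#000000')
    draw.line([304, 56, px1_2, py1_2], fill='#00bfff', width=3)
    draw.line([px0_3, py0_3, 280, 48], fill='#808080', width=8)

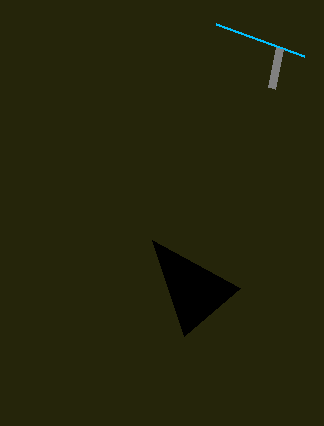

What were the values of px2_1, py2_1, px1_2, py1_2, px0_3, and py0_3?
px2_1 = 240
py2_1 = 288
px1_2 = 216
py1_2 = 24
px0_3 = 272
py0_3 = 88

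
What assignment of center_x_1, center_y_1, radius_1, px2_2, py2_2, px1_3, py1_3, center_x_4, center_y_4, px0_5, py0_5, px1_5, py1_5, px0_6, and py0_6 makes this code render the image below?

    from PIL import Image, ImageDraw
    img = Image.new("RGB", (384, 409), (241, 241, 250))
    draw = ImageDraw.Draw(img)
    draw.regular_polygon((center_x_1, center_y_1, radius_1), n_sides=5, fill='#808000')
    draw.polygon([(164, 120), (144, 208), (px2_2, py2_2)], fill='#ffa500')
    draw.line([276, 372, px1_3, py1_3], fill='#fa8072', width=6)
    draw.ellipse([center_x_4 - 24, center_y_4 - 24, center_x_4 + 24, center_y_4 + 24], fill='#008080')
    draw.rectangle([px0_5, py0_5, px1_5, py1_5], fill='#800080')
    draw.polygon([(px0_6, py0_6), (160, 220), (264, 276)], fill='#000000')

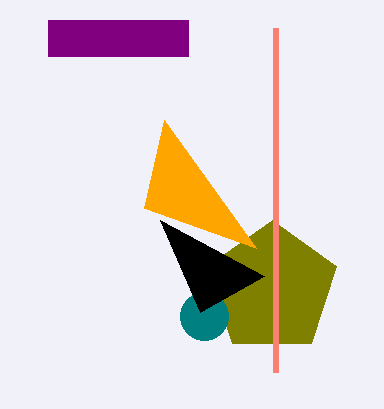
center_x_1 = 272
center_y_1 = 288
radius_1 = 68
px2_2 = 256
py2_2 = 248
px1_3 = 276
py1_3 = 28
center_x_4 = 204
center_y_4 = 316
px0_5 = 48
py0_5 = 20
px1_5 = 188
py1_5 = 56
px0_6 = 200
py0_6 = 312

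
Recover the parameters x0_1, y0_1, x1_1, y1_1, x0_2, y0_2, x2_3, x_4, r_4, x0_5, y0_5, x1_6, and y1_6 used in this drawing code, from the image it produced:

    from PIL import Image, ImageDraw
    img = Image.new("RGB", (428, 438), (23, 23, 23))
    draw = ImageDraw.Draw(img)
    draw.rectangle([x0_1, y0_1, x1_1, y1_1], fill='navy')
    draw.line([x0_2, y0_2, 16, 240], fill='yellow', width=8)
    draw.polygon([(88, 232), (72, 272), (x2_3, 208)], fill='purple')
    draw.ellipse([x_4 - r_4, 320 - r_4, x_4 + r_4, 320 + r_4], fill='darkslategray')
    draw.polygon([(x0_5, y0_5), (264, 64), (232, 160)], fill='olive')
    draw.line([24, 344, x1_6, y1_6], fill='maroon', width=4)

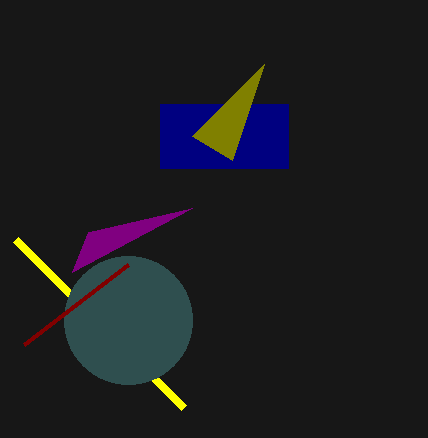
x0_1 = 160
y0_1 = 104
x1_1 = 288
y1_1 = 168
x0_2 = 184
y0_2 = 408
x2_3 = 192
x_4 = 128
r_4 = 64
x0_5 = 192
y0_5 = 136
x1_6 = 128
y1_6 = 264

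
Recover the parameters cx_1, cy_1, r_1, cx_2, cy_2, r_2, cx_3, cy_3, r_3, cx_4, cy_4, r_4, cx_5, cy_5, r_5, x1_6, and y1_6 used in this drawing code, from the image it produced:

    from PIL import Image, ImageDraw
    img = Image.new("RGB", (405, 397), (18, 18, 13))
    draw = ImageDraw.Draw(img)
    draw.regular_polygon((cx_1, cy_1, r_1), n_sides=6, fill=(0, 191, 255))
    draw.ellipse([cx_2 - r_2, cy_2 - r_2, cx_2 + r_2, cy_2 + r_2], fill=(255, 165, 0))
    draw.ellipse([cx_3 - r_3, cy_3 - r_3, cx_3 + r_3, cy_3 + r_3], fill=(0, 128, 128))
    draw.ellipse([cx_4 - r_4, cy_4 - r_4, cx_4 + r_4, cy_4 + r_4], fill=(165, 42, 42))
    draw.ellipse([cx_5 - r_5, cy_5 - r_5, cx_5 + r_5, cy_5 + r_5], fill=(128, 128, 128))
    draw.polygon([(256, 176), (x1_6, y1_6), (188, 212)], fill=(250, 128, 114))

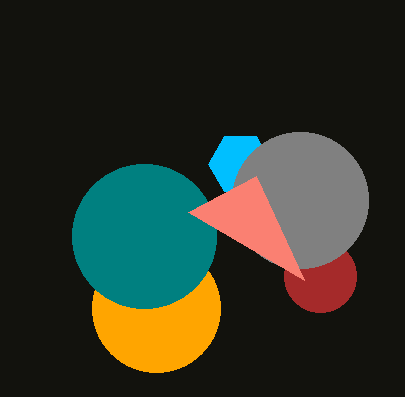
cx_1 = 240
cy_1 = 164
r_1 = 32
cx_2 = 156
cy_2 = 308
r_2 = 64
cx_3 = 144
cy_3 = 236
r_3 = 72
cx_4 = 320
cy_4 = 276
r_4 = 36
cx_5 = 300
cy_5 = 200
r_5 = 68
x1_6 = 304
y1_6 = 280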